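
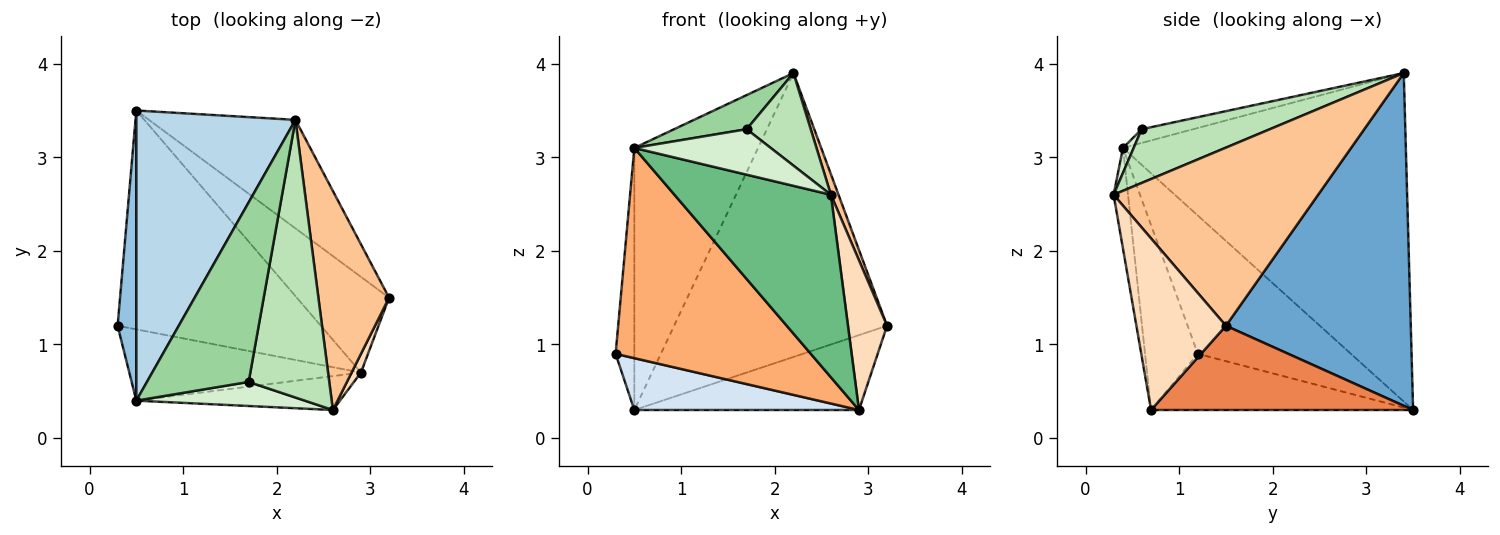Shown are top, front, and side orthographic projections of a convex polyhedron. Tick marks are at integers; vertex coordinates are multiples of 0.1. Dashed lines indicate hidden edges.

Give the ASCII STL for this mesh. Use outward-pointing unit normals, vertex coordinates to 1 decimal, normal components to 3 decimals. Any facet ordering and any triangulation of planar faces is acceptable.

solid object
 facet normal 0.630 0.726 -0.277
  outer loop
   vertex 2.2 3.4 3.9
   vertex 3.2 1.5 1.2
   vertex 0.5 3.5 0.3
  endloop
 endfacet
 facet normal -0.984 0.120 0.133
  outer loop
   vertex 0.5 0.4 3.1
   vertex 0.5 3.5 0.3
   vertex 0.3 1.2 0.9
  endloop
 endfacet
 facet normal -0.837 0.366 0.406
  outer loop
   vertex 0.5 0.4 3.1
   vertex 2.2 3.4 3.9
   vertex 0.5 3.5 0.3
  endloop
 endfacet
 facet normal -0.260 -0.223 -0.940
  outer loop
   vertex 2.9 0.7 0.3
   vertex 0.3 1.2 0.9
   vertex 0.5 3.5 0.3
  endloop
 endfacet
 facet normal 0.584 0.500 -0.639
  outer loop
   vertex 2.9 0.7 0.3
   vertex 0.5 3.5 0.3
   vertex 3.2 1.5 1.2
  endloop
 endfacet
 facet normal -0.248 -0.917 -0.311
  outer loop
   vertex 2.9 0.7 0.3
   vertex 0.5 0.4 3.1
   vertex 0.3 1.2 0.9
  endloop
 endfacet
 facet normal 0.929 -0.035 0.368
  outer loop
   vertex 2.6 0.3 2.6
   vertex 3.2 1.5 1.2
   vertex 2.2 3.4 3.9
  endloop
 endfacet
 facet normal 0.915 -0.399 0.050
  outer loop
   vertex 2.6 0.3 2.6
   vertex 2.9 0.7 0.3
   vertex 3.2 1.5 1.2
  endloop
 endfacet
 facet normal -0.090 -0.979 -0.182
  outer loop
   vertex 2.6 0.3 2.6
   vertex 0.5 0.4 3.1
   vertex 2.9 0.7 0.3
  endloop
 endfacet
 facet normal -0.131 -0.185 0.974
  outer loop
   vertex 1.7 0.6 3.3
   vertex 2.2 3.4 3.9
   vertex 0.5 0.4 3.1
  endloop
 endfacet
 facet normal 0.535 -0.267 0.802
  outer loop
   vertex 1.7 0.6 3.3
   vertex 2.6 0.3 2.6
   vertex 2.2 3.4 3.9
  endloop
 endfacet
 facet normal 0.069 -0.882 0.467
  outer loop
   vertex 1.7 0.6 3.3
   vertex 0.5 0.4 3.1
   vertex 2.6 0.3 2.6
  endloop
 endfacet
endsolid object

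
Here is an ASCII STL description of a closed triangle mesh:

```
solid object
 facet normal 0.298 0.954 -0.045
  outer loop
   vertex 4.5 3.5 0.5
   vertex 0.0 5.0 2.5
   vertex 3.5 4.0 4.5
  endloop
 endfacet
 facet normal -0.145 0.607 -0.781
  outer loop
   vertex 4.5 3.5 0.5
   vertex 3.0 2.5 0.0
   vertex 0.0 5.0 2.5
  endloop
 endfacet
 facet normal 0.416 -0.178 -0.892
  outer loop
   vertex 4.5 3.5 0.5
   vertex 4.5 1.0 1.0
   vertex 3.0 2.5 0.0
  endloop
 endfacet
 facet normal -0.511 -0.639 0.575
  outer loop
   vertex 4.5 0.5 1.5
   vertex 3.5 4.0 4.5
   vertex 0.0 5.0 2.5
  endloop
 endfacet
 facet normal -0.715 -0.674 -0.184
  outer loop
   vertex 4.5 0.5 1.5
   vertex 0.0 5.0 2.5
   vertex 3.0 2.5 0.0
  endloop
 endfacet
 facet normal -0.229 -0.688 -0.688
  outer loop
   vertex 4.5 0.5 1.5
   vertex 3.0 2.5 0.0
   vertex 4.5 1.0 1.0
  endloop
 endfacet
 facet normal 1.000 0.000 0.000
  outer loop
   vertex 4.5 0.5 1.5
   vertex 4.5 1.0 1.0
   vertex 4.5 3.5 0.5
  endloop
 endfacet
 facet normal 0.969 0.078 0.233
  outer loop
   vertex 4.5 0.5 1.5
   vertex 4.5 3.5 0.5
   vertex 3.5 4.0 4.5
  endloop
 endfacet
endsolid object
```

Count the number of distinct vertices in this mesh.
6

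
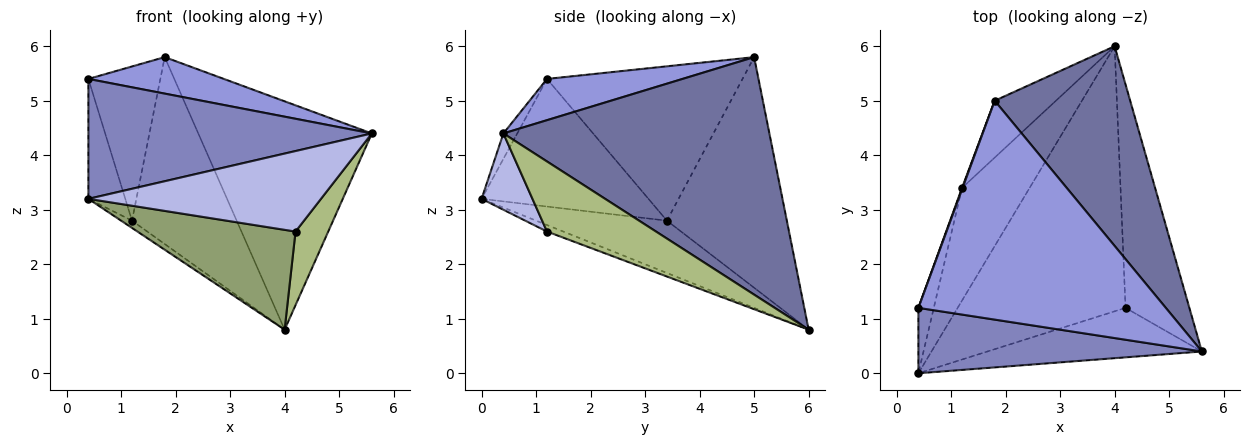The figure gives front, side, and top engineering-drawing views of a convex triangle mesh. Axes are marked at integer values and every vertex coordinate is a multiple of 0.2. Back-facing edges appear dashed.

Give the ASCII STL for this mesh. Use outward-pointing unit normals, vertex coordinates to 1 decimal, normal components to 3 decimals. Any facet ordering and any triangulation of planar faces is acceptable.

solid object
 facet normal 0.756 0.493 0.431
  outer loop
   vertex 1.8 5.0 5.8
   vertex 5.6 0.4 4.4
   vertex 4.0 6.0 0.8
  endloop
 endfacet
 facet normal -0.043 -0.877 0.478
  outer loop
   vertex 0.4 1.2 5.4
   vertex 0.4 0.0 3.2
   vertex 5.6 0.4 4.4
  endloop
 endfacet
 facet normal 0.162 -0.162 0.973
  outer loop
   vertex 0.4 1.2 5.4
   vertex 5.6 0.4 4.4
   vertex 1.8 5.0 5.8
  endloop
 endfacet
 facet normal 0.183 -0.838 -0.515
  outer loop
   vertex 4.2 1.2 2.6
   vertex 5.6 0.4 4.4
   vertex 0.4 0.0 3.2
  endloop
 endfacet
 facet normal -0.036 -0.352 -0.935
  outer loop
   vertex 4.2 1.2 2.6
   vertex 0.4 0.0 3.2
   vertex 4.0 6.0 0.8
  endloop
 endfacet
 facet normal 0.722 -0.216 -0.658
  outer loop
   vertex 4.2 1.2 2.6
   vertex 4.0 6.0 0.8
   vertex 5.6 0.4 4.4
  endloop
 endfacet
 facet normal -0.611 0.051 -0.790
  outer loop
   vertex 1.2 3.4 2.8
   vertex 4.0 6.0 0.8
   vertex 0.4 0.0 3.2
  endloop
 endfacet
 facet normal -0.739 0.645 -0.196
  outer loop
   vertex 1.2 3.4 2.8
   vertex 1.8 5.0 5.8
   vertex 4.0 6.0 0.8
  endloop
 endfacet
 facet normal -0.970 0.214 -0.117
  outer loop
   vertex 1.2 3.4 2.8
   vertex 0.4 0.0 3.2
   vertex 0.4 1.2 5.4
  endloop
 endfacet
 facet normal -0.938 0.345 0.003
  outer loop
   vertex 1.2 3.4 2.8
   vertex 0.4 1.2 5.4
   vertex 1.8 5.0 5.8
  endloop
 endfacet
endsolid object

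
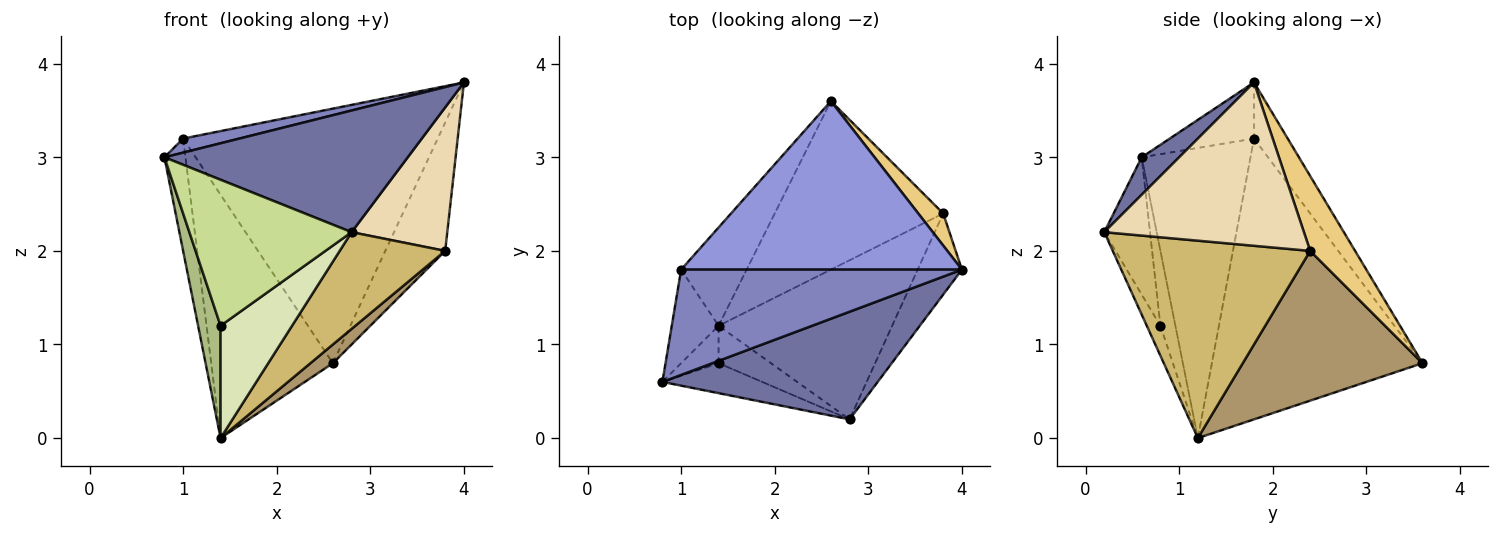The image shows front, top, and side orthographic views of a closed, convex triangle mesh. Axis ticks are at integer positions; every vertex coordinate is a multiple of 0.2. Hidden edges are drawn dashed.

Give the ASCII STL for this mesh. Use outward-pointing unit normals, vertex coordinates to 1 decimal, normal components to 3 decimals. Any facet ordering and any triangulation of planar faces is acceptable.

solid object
 facet normal 0.114 -0.744 0.658
  outer loop
   vertex 2.8 0.2 2.2
   vertex 4.0 1.8 3.8
   vertex 0.8 0.6 3.0
  endloop
 endfacet
 facet normal -0.194 -0.130 0.972
  outer loop
   vertex 1.0 1.8 3.2
   vertex 0.8 0.6 3.0
   vertex 4.0 1.8 3.8
  endloop
 endfacet
 facet normal -0.110 0.829 0.549
  outer loop
   vertex 1.0 1.8 3.2
   vertex 4.0 1.8 3.8
   vertex 2.6 3.6 0.8
  endloop
 endfacet
 facet normal -0.970 0.188 -0.156
  outer loop
   vertex 1.0 1.8 3.2
   vertex 1.4 1.2 0.0
   vertex 0.8 0.6 3.0
  endloop
 endfacet
 facet normal -0.849 0.490 -0.198
  outer loop
   vertex 1.0 1.8 3.2
   vertex 2.6 3.6 0.8
   vertex 1.4 1.2 0.0
  endloop
 endfacet
 facet normal -0.535 -0.802 -0.267
  outer loop
   vertex 1.4 0.8 1.2
   vertex 0.8 0.6 3.0
   vertex 1.4 1.2 0.0
  endloop
 endfacet
 facet normal -0.266 -0.944 -0.194
  outer loop
   vertex 1.4 0.8 1.2
   vertex 2.8 0.2 2.2
   vertex 0.8 0.6 3.0
  endloop
 endfacet
 facet normal -0.178 -0.934 -0.311
  outer loop
   vertex 1.4 0.8 1.2
   vertex 1.4 1.2 0.0
   vertex 2.8 0.2 2.2
  endloop
 endfacet
 facet normal 0.662 -0.083 -0.745
  outer loop
   vertex 3.8 2.4 2.0
   vertex 1.4 1.2 0.0
   vertex 2.6 3.6 0.8
  endloop
 endfacet
 facet normal 0.697 -0.372 -0.613
  outer loop
   vertex 3.8 2.4 2.0
   vertex 2.8 0.2 2.2
   vertex 1.4 1.2 0.0
  endloop
 endfacet
 facet normal 0.588 0.784 0.196
  outer loop
   vertex 3.8 2.4 2.0
   vertex 2.6 3.6 0.8
   vertex 4.0 1.8 3.8
  endloop
 endfacet
 facet normal 0.876 -0.420 -0.237
  outer loop
   vertex 3.8 2.4 2.0
   vertex 4.0 1.8 3.8
   vertex 2.8 0.2 2.2
  endloop
 endfacet
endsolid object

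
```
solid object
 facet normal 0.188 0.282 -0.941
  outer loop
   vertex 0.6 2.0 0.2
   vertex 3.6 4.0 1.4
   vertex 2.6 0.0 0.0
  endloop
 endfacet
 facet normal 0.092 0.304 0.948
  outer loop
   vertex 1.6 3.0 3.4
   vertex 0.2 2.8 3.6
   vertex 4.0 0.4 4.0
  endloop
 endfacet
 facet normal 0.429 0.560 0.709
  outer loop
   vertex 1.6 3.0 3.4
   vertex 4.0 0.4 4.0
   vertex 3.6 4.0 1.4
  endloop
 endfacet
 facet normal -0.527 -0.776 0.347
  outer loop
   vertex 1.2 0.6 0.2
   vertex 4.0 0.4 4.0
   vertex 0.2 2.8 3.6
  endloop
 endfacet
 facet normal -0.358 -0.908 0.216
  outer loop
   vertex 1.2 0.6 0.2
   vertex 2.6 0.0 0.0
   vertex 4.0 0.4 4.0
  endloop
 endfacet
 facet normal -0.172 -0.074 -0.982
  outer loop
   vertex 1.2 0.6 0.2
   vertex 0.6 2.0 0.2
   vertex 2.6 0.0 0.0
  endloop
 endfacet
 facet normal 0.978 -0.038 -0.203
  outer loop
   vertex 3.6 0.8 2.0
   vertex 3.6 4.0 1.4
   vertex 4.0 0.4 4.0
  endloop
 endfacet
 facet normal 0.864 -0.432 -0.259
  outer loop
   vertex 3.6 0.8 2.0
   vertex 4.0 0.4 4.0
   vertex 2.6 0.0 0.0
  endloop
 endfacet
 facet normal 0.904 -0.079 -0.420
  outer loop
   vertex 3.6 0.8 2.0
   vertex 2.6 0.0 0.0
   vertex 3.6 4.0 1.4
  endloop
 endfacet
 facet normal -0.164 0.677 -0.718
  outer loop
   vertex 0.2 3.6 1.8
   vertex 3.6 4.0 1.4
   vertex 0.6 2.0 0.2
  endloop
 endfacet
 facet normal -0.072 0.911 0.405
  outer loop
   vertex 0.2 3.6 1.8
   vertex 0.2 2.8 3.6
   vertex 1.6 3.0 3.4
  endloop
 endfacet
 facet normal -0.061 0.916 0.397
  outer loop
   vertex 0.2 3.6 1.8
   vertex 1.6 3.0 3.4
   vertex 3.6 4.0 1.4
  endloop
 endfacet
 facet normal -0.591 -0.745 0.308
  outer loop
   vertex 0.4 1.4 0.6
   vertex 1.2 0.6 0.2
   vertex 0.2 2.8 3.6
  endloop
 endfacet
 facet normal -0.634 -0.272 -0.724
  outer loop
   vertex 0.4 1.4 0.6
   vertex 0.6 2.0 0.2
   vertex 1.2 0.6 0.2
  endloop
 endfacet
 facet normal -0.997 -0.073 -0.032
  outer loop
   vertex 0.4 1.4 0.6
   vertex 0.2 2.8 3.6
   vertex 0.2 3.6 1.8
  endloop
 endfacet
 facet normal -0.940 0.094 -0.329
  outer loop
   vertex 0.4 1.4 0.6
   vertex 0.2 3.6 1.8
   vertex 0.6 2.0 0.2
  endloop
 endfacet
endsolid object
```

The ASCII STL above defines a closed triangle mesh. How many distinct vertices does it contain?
10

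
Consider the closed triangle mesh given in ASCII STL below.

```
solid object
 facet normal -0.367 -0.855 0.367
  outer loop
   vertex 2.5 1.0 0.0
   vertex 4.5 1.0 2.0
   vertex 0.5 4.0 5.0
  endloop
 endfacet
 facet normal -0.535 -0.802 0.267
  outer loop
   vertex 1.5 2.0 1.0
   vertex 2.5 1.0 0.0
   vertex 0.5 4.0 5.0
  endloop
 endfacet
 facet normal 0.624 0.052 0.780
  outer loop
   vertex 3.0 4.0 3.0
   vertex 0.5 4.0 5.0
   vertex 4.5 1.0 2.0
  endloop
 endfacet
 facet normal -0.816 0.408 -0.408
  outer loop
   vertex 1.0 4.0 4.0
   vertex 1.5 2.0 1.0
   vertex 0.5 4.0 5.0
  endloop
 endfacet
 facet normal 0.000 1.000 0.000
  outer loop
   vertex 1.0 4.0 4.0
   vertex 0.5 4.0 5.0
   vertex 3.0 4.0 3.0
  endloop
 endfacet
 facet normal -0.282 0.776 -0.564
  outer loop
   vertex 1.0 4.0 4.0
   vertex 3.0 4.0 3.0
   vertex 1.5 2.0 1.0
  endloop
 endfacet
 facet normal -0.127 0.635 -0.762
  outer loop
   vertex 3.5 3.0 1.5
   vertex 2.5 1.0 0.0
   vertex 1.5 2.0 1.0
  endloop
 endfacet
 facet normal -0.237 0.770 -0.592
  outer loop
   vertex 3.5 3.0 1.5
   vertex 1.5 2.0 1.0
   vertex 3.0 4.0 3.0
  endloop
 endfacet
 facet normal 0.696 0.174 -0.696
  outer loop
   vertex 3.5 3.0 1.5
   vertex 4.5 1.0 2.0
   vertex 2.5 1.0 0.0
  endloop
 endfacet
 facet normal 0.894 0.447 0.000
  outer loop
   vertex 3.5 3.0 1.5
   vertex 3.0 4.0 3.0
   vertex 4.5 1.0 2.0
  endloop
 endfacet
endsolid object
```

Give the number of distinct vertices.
7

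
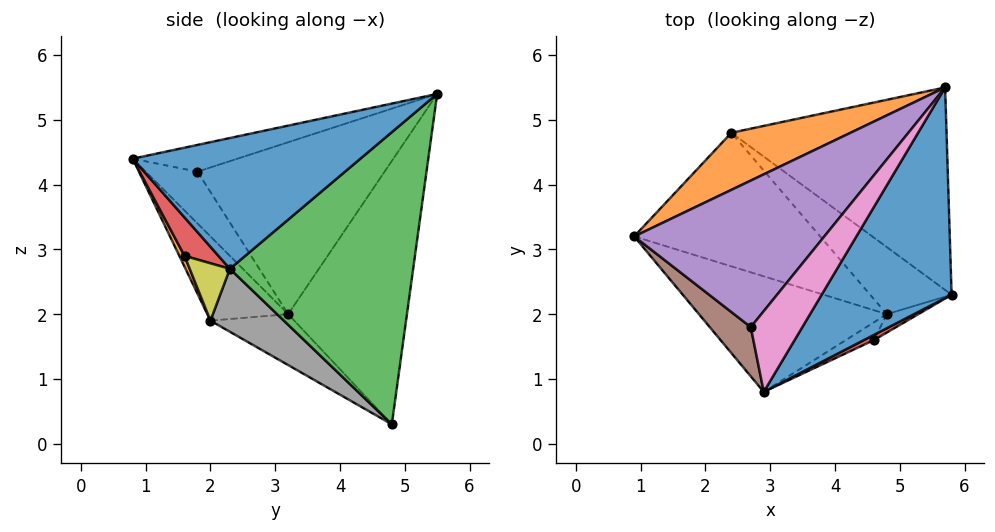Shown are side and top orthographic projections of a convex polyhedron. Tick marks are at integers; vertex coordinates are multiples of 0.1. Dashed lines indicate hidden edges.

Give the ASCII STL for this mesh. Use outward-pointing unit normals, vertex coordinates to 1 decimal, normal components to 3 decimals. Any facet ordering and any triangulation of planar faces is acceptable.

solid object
 facet normal 0.616 -0.497 0.612
  outer loop
   vertex 2.9 0.8 4.4
   vertex 5.8 2.3 2.7
   vertex 5.7 5.5 5.4
  endloop
 endfacet
 facet normal -0.558 0.791 0.252
  outer loop
   vertex 2.4 4.8 0.3
   vertex 0.9 3.2 2.0
   vertex 5.7 5.5 5.4
  endloop
 endfacet
 facet normal 0.713 0.465 -0.525
  outer loop
   vertex 2.4 4.8 0.3
   vertex 5.7 5.5 5.4
   vertex 5.8 2.3 2.7
  endloop
 endfacet
 facet normal 0.516 -0.846 0.133
  outer loop
   vertex 4.6 1.6 2.9
   vertex 5.8 2.3 2.7
   vertex 2.9 0.8 4.4
  endloop
 endfacet
 facet normal -0.642 0.290 0.710
  outer loop
   vertex 2.7 1.8 4.2
   vertex 5.7 5.5 5.4
   vertex 0.9 3.2 2.0
  endloop
 endfacet
 facet normal -0.784 -0.033 0.620
  outer loop
   vertex 2.7 1.8 4.2
   vertex 0.9 3.2 2.0
   vertex 2.9 0.8 4.4
  endloop
 endfacet
 facet normal -0.459 0.085 0.884
  outer loop
   vertex 2.7 1.8 4.2
   vertex 2.9 0.8 4.4
   vertex 5.7 5.5 5.4
  endloop
 endfacet
 facet normal 0.610 0.072 -0.789
  outer loop
   vertex 4.8 2.0 1.9
   vertex 2.4 4.8 0.3
   vertex 5.8 2.3 2.7
  endloop
 endfacet
 facet normal 0.456 -0.854 -0.250
  outer loop
   vertex 4.8 2.0 1.9
   vertex 5.8 2.3 2.7
   vertex 4.6 1.6 2.9
  endloop
 endfacet
 facet normal -0.208 -0.614 -0.762
  outer loop
   vertex 4.8 2.0 1.9
   vertex 0.9 3.2 2.0
   vertex 2.4 4.8 0.3
  endloop
 endfacet
 facet normal -0.255 -0.782 -0.569
  outer loop
   vertex 4.8 2.0 1.9
   vertex 2.9 0.8 4.4
   vertex 0.9 3.2 2.0
  endloop
 endfacet
 facet normal 0.133 -0.929 -0.345
  outer loop
   vertex 4.8 2.0 1.9
   vertex 4.6 1.6 2.9
   vertex 2.9 0.8 4.4
  endloop
 endfacet
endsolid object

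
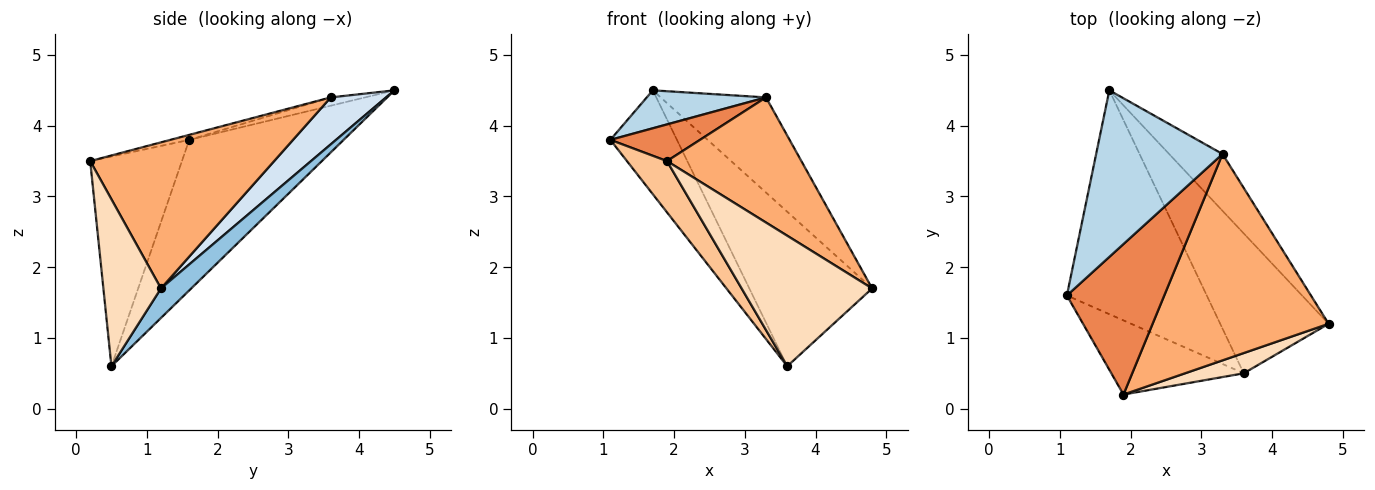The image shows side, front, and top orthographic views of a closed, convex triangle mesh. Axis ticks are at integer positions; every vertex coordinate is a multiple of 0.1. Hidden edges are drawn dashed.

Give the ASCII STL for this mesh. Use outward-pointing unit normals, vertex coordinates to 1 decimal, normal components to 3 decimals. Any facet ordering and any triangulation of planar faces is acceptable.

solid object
 facet normal -0.698 0.301 -0.649
  outer loop
   vertex 3.6 0.5 0.6
   vertex 1.1 1.6 3.8
   vertex 1.7 4.5 4.5
  endloop
 endfacet
 facet normal 0.180 0.729 -0.660
  outer loop
   vertex 3.6 0.5 0.6
   vertex 1.7 4.5 4.5
   vertex 4.8 1.2 1.7
  endloop
 endfacet
 facet normal -0.064 -0.222 0.973
  outer loop
   vertex 3.3 3.6 4.4
   vertex 1.7 4.5 4.5
   vertex 1.1 1.6 3.8
  endloop
 endfacet
 facet normal 0.411 0.783 -0.467
  outer loop
   vertex 3.3 3.6 4.4
   vertex 4.8 1.2 1.7
   vertex 1.7 4.5 4.5
  endloop
 endfacet
 facet normal -0.050 -0.236 0.970
  outer loop
   vertex 1.9 0.2 3.5
   vertex 3.3 3.6 4.4
   vertex 1.1 1.6 3.8
  endloop
 endfacet
 facet normal 0.579 -0.423 0.697
  outer loop
   vertex 1.9 0.2 3.5
   vertex 4.8 1.2 1.7
   vertex 3.3 3.6 4.4
  endloop
 endfacet
 facet normal -0.793 -0.346 -0.501
  outer loop
   vertex 1.9 0.2 3.5
   vertex 1.1 1.6 3.8
   vertex 3.6 0.5 0.6
  endloop
 endfacet
 facet normal 0.400 -0.906 0.141
  outer loop
   vertex 1.9 0.2 3.5
   vertex 3.6 0.5 0.6
   vertex 4.8 1.2 1.7
  endloop
 endfacet
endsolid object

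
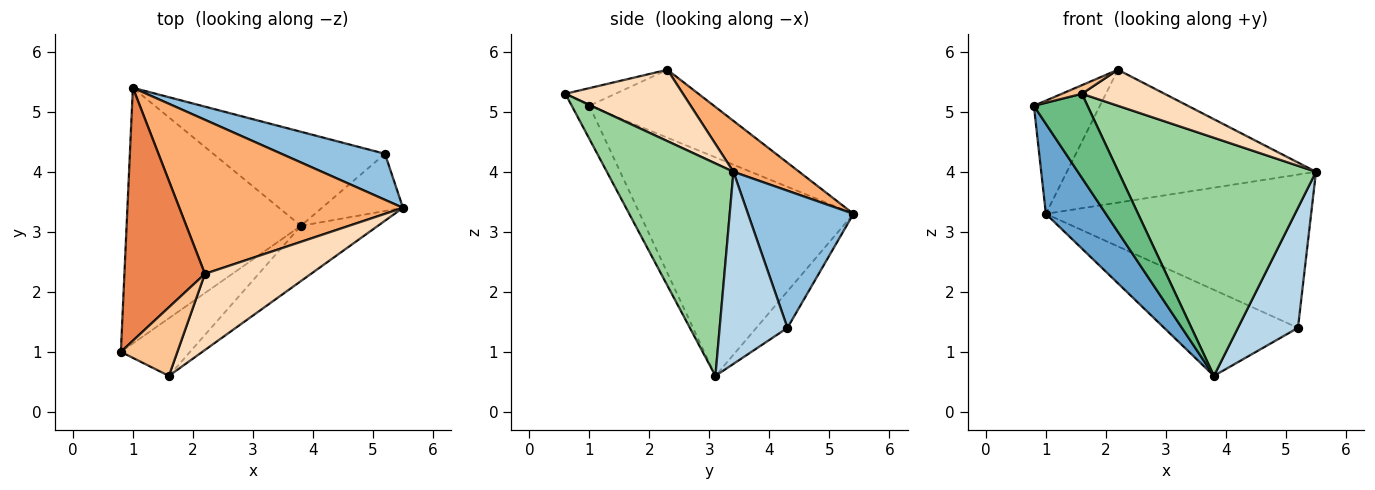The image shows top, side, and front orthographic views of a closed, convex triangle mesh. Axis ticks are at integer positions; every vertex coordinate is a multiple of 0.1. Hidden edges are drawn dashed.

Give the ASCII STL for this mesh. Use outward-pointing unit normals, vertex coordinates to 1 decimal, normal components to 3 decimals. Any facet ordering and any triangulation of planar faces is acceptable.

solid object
 facet normal -0.764 -0.214 -0.609
  outer loop
   vertex 3.8 3.1 0.6
   vertex 0.8 1.0 5.1
   vertex 1.0 5.4 3.3
  endloop
 endfacet
 facet normal 0.356 0.895 0.269
  outer loop
   vertex 5.2 4.3 1.4
   vertex 1.0 5.4 3.3
   vertex 5.5 3.4 4.0
  endloop
 endfacet
 facet normal 0.714 -0.632 -0.301
  outer loop
   vertex 5.2 4.3 1.4
   vertex 5.5 3.4 4.0
   vertex 3.8 3.1 0.6
  endloop
 endfacet
 facet normal -0.155 0.667 -0.729
  outer loop
   vertex 5.2 4.3 1.4
   vertex 3.8 3.1 0.6
   vertex 1.0 5.4 3.3
  endloop
 endfacet
 facet normal -0.610 0.324 0.723
  outer loop
   vertex 2.2 2.3 5.7
   vertex 1.0 5.4 3.3
   vertex 0.8 1.0 5.1
  endloop
 endfacet
 facet normal 0.170 0.644 0.746
  outer loop
   vertex 2.2 2.3 5.7
   vertex 5.5 3.4 4.0
   vertex 1.0 5.4 3.3
  endloop
 endfacet
 facet normal -0.296 -0.118 0.948
  outer loop
   vertex 1.6 0.6 5.3
   vertex 2.2 2.3 5.7
   vertex 0.8 1.0 5.1
  endloop
 endfacet
 facet normal 0.520 -0.365 0.772
  outer loop
   vertex 1.6 0.6 5.3
   vertex 5.5 3.4 4.0
   vertex 2.2 2.3 5.7
  endloop
 endfacet
 facet normal -0.262 -0.796 -0.546
  outer loop
   vertex 1.6 0.6 5.3
   vertex 0.8 1.0 5.1
   vertex 3.8 3.1 0.6
  endloop
 endfacet
 facet normal 0.529 -0.826 -0.192
  outer loop
   vertex 1.6 0.6 5.3
   vertex 3.8 3.1 0.6
   vertex 5.5 3.4 4.0
  endloop
 endfacet
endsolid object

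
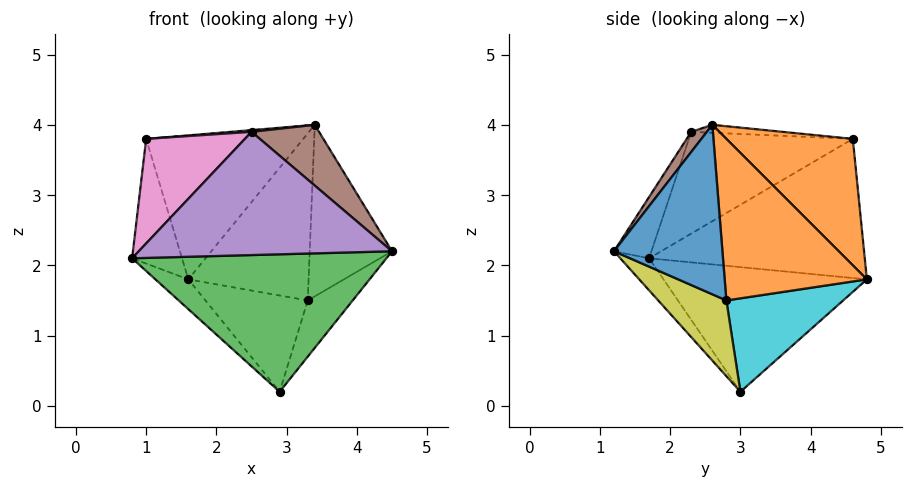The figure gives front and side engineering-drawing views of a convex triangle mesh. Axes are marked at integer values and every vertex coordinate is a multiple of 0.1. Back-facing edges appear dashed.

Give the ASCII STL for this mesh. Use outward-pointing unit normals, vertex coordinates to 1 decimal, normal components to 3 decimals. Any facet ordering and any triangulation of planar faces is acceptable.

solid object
 facet normal -0.941 0.218 -0.260
  outer loop
   vertex 1.0 4.6 3.8
   vertex 1.6 4.8 1.8
   vertex 0.8 1.7 2.1
  endloop
 endfacet
 facet normal 0.606 0.753 0.257
  outer loop
   vertex 1.0 4.6 3.8
   vertex 3.4 2.6 4.0
   vertex 1.6 4.8 1.8
  endloop
 endfacet
 facet normal -0.088 -0.774 -0.627
  outer loop
   vertex 2.9 3.0 0.2
   vertex 4.5 1.2 2.2
   vertex 0.8 1.7 2.1
  endloop
 endfacet
 facet normal -0.704 0.114 -0.701
  outer loop
   vertex 2.9 3.0 0.2
   vertex 0.8 1.7 2.1
   vertex 1.6 4.8 1.8
  endloop
 endfacet
 facet normal -0.133 -0.896 0.424
  outer loop
   vertex 2.5 2.3 3.9
   vertex 0.8 1.7 2.1
   vertex 4.5 1.2 2.2
  endloop
 endfacet
 facet normal 0.168 -0.726 0.667
  outer loop
   vertex 2.5 2.3 3.9
   vertex 4.5 1.2 2.2
   vertex 3.4 2.6 4.0
  endloop
 endfacet
 facet normal -0.611 -0.368 0.700
  outer loop
   vertex 2.5 2.3 3.9
   vertex 1.0 4.6 3.8
   vertex 0.8 1.7 2.1
  endloop
 endfacet
 facet normal -0.103 -0.024 0.994
  outer loop
   vertex 2.5 2.3 3.9
   vertex 3.4 2.6 4.0
   vertex 1.0 4.6 3.8
  endloop
 endfacet
 facet normal 0.823 0.543 -0.170
  outer loop
   vertex 3.3 2.8 1.5
   vertex 4.5 1.2 2.2
   vertex 2.9 3.0 0.2
  endloop
 endfacet
 facet normal 0.746 0.653 -0.129
  outer loop
   vertex 3.3 2.8 1.5
   vertex 2.9 3.0 0.2
   vertex 1.6 4.8 1.8
  endloop
 endfacet
 facet normal 0.796 0.605 0.017
  outer loop
   vertex 3.3 2.8 1.5
   vertex 3.4 2.6 4.0
   vertex 4.5 1.2 2.2
  endloop
 endfacet
 facet normal 0.763 0.646 0.021
  outer loop
   vertex 3.3 2.8 1.5
   vertex 1.6 4.8 1.8
   vertex 3.4 2.6 4.0
  endloop
 endfacet
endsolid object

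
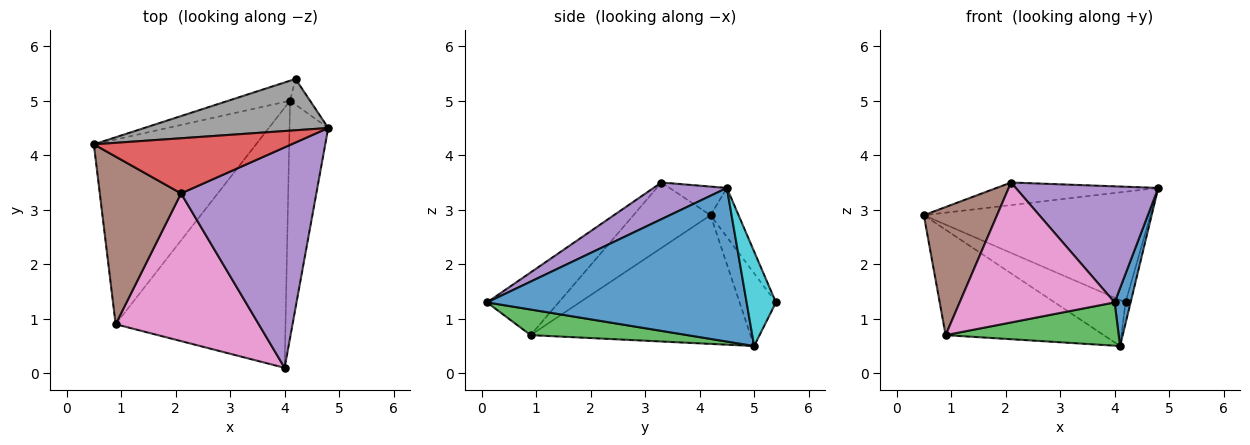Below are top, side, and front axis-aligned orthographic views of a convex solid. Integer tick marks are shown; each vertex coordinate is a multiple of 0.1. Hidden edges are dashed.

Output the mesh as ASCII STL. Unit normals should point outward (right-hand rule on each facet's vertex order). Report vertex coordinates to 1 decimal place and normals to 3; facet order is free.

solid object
 facet normal 0.968 -0.060 -0.244
  outer loop
   vertex 4.1 5.0 0.5
   vertex 4.8 4.5 3.4
   vertex 4.0 0.1 1.3
  endloop
 endfacet
 facet normal -0.567 0.408 -0.715
  outer loop
   vertex 0.9 0.9 0.7
   vertex 0.5 4.2 2.9
   vertex 4.1 5.0 0.5
  endloop
 endfacet
 facet normal 0.147 -0.162 -0.976
  outer loop
   vertex 0.9 0.9 0.7
   vertex 4.1 5.0 0.5
   vertex 4.0 0.1 1.3
  endloop
 endfacet
 facet normal -0.133 0.375 0.917
  outer loop
   vertex 2.1 3.3 3.5
   vertex 4.8 4.5 3.4
   vertex 0.5 4.2 2.9
  endloop
 endfacet
 facet normal 0.233 -0.453 0.860
  outer loop
   vertex 2.1 3.3 3.5
   vertex 4.0 0.1 1.3
   vertex 4.8 4.5 3.4
  endloop
 endfacet
 facet normal -0.539 -0.512 0.669
  outer loop
   vertex 2.1 3.3 3.5
   vertex 0.5 4.2 2.9
   vertex 0.9 0.9 0.7
  endloop
 endfacet
 facet normal -0.303 -0.655 0.692
  outer loop
   vertex 2.1 3.3 3.5
   vertex 0.9 0.9 0.7
   vertex 4.0 0.1 1.3
  endloop
 endfacet
 facet normal -0.112 0.901 0.418
  outer loop
   vertex 4.2 5.4 1.3
   vertex 0.5 4.2 2.9
   vertex 4.8 4.5 3.4
  endloop
 endfacet
 facet normal -0.425 0.830 -0.362
  outer loop
   vertex 4.2 5.4 1.3
   vertex 4.1 5.0 0.5
   vertex 0.5 4.2 2.9
  endloop
 endfacet
 facet normal 0.965 0.167 -0.204
  outer loop
   vertex 4.2 5.4 1.3
   vertex 4.8 4.5 3.4
   vertex 4.1 5.0 0.5
  endloop
 endfacet
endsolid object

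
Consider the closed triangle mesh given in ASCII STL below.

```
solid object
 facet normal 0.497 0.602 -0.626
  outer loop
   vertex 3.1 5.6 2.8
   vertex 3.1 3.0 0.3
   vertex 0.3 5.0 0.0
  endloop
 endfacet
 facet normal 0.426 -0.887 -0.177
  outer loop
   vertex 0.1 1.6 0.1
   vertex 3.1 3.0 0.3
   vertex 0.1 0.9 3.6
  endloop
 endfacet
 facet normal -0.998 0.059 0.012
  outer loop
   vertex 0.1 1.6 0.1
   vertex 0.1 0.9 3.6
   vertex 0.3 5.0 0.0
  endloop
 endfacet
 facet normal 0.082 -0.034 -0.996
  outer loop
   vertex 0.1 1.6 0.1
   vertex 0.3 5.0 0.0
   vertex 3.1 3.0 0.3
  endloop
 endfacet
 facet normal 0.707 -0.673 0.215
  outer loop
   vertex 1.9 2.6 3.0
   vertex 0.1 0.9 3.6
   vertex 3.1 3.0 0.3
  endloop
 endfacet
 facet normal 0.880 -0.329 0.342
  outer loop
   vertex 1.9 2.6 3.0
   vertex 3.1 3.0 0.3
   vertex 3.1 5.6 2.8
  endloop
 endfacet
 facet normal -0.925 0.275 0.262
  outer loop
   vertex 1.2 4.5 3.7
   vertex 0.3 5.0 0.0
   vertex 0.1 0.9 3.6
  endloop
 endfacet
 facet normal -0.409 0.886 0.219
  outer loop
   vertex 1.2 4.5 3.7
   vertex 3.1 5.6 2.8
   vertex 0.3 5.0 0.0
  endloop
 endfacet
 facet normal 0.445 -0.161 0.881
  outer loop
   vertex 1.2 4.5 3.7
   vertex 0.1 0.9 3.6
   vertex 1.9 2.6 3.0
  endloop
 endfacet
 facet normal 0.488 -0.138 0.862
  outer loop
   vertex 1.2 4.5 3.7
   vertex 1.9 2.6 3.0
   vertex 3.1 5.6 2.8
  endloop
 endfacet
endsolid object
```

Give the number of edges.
15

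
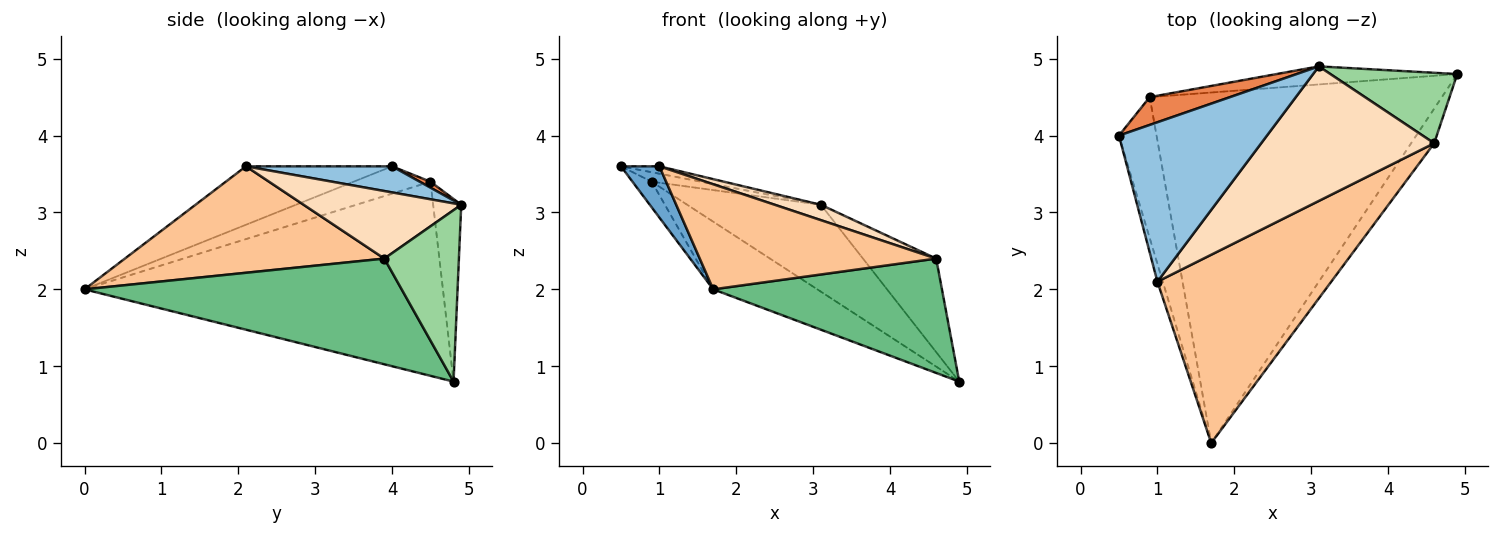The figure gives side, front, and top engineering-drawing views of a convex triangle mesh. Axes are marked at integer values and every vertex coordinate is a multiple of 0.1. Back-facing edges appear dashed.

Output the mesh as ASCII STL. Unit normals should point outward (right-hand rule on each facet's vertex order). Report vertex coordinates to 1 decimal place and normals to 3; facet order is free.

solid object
 facet normal -0.963 -0.253 -0.089
  outer loop
   vertex 1.0 2.1 3.6
   vertex 0.5 4.0 3.6
   vertex 1.7 0.0 2.0
  endloop
 endfacet
 facet normal 0.173 0.046 0.984
  outer loop
   vertex 1.0 2.1 3.6
   vertex 3.1 4.9 3.1
   vertex 0.5 4.0 3.6
  endloop
 endfacet
 facet normal -0.582 0.145 -0.800
  outer loop
   vertex 0.9 4.5 3.4
   vertex 1.7 0.0 2.0
   vertex 0.5 4.0 3.6
  endloop
 endfacet
 facet normal -0.546 0.159 -0.822
  outer loop
   vertex 0.9 4.5 3.4
   vertex 4.9 4.8 0.8
   vertex 1.7 0.0 2.0
  endloop
 endfacet
 facet normal 0.070 0.321 0.944
  outer loop
   vertex 0.9 4.5 3.4
   vertex 0.5 4.0 3.6
   vertex 3.1 4.9 3.1
  endloop
 endfacet
 facet normal -0.202 0.959 -0.199
  outer loop
   vertex 0.9 4.5 3.4
   vertex 3.1 4.9 3.1
   vertex 4.9 4.8 0.8
  endloop
 endfacet
 facet normal 0.472 -0.430 0.770
  outer loop
   vertex 4.6 3.9 2.4
   vertex 1.0 2.1 3.6
   vertex 1.7 0.0 2.0
  endloop
 endfacet
 facet normal 0.362 -0.106 0.926
  outer loop
   vertex 4.6 3.9 2.4
   vertex 3.1 4.9 3.1
   vertex 1.0 2.1 3.6
  endloop
 endfacet
 facet normal 0.799 -0.576 -0.174
  outer loop
   vertex 4.6 3.9 2.4
   vertex 1.7 0.0 2.0
   vertex 4.9 4.8 0.8
  endloop
 endfacet
 facet normal 0.631 0.620 0.467
  outer loop
   vertex 4.6 3.9 2.4
   vertex 4.9 4.8 0.8
   vertex 3.1 4.9 3.1
  endloop
 endfacet
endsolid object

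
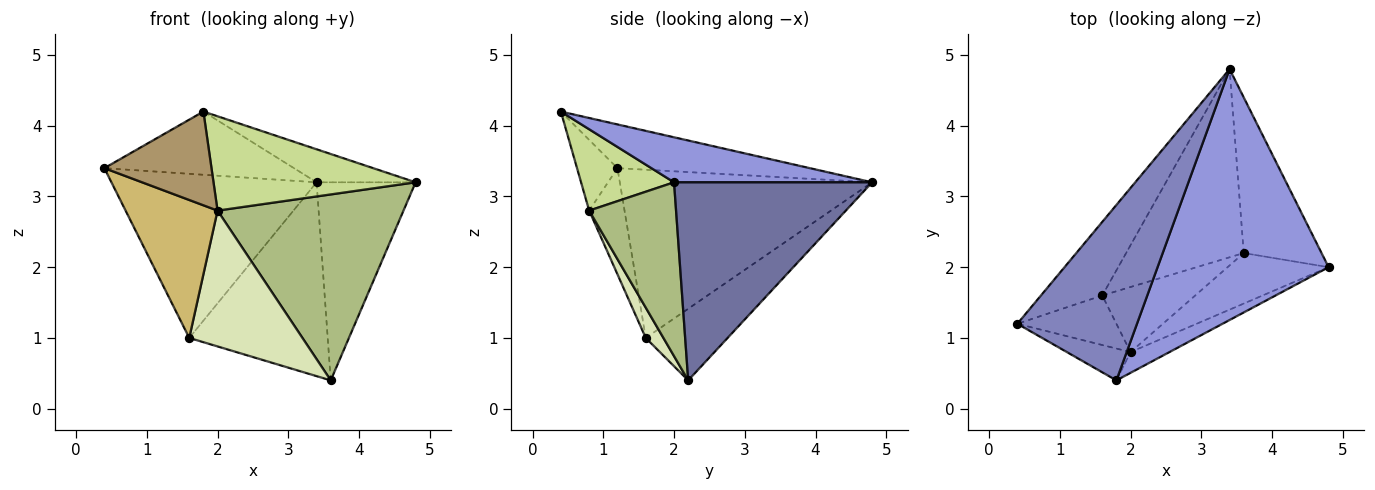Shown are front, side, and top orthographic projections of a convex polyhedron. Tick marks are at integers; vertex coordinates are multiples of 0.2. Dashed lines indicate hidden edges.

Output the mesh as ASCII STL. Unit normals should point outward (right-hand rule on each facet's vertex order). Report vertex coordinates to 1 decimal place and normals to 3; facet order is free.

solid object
 facet normal 0.844 0.422 -0.332
  outer loop
   vertex 3.6 2.2 0.4
   vertex 3.4 4.8 3.2
   vertex 4.8 2.0 3.2
  endloop
 endfacet
 facet normal -0.325 0.320 0.890
  outer loop
   vertex 1.8 0.4 4.2
   vertex 3.4 4.8 3.2
   vertex 0.4 1.2 3.4
  endloop
 endfacet
 facet normal 0.252 0.126 0.959
  outer loop
   vertex 1.8 0.4 4.2
   vertex 4.8 2.0 3.2
   vertex 3.4 4.8 3.2
  endloop
 endfacet
 facet normal -0.747 0.607 -0.272
  outer loop
   vertex 1.6 1.6 1.0
   vertex 0.4 1.2 3.4
   vertex 3.4 4.8 3.2
  endloop
 endfacet
 facet normal -0.391 0.661 -0.641
  outer loop
   vertex 1.6 1.6 1.0
   vertex 3.4 4.8 3.2
   vertex 3.6 2.2 0.4
  endloop
 endfacet
 facet normal 0.411 -0.880 -0.239
  outer loop
   vertex 2.0 0.8 2.8
   vertex 3.6 2.2 0.4
   vertex 4.8 2.0 3.2
  endloop
 endfacet
 facet normal 0.410 -0.891 -0.196
  outer loop
   vertex 2.0 0.8 2.8
   vertex 4.8 2.0 3.2
   vertex 1.8 0.4 4.2
  endloop
 endfacet
 facet normal 0.140 -0.893 -0.428
  outer loop
   vertex 2.0 0.8 2.8
   vertex 1.6 1.6 1.0
   vertex 3.6 2.2 0.4
  endloop
 endfacet
 facet normal -0.336 -0.892 -0.303
  outer loop
   vertex 2.0 0.8 2.8
   vertex 1.8 0.4 4.2
   vertex 0.4 1.2 3.4
  endloop
 endfacet
 facet normal -0.340 -0.885 -0.318
  outer loop
   vertex 2.0 0.8 2.8
   vertex 0.4 1.2 3.4
   vertex 1.6 1.6 1.0
  endloop
 endfacet
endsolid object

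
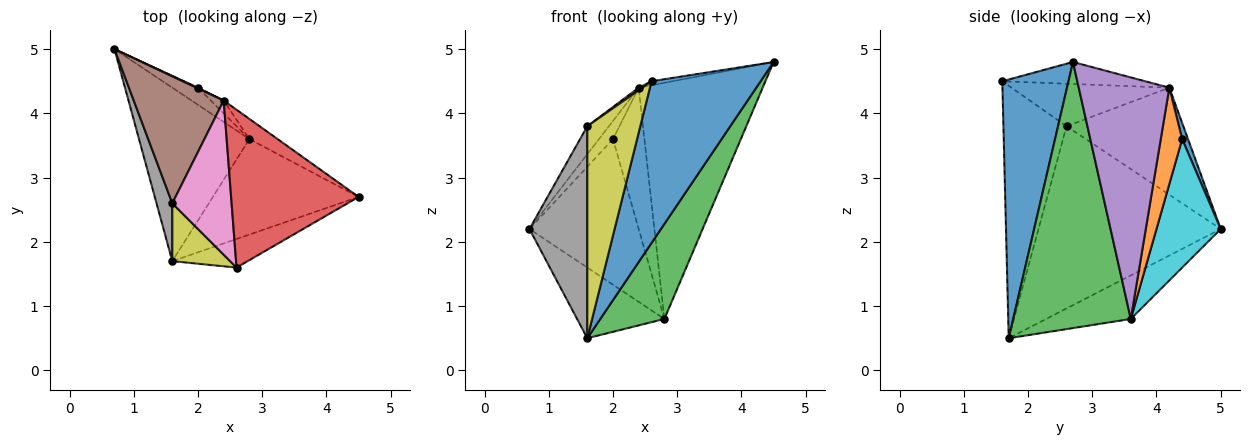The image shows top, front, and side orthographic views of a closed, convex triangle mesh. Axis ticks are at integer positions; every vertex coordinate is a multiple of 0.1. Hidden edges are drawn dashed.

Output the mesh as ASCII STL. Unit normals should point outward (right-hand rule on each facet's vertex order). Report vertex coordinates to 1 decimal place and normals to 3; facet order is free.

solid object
 facet normal 0.513 -0.845 -0.149
  outer loop
   vertex 2.6 1.6 4.5
   vertex 1.6 1.7 0.5
   vertex 4.5 2.7 4.8
  endloop
 endfacet
 facet normal -0.344 0.354 -0.870
  outer loop
   vertex 2.8 3.6 0.8
   vertex 1.6 1.7 0.5
   vertex 0.7 5.0 2.2
  endloop
 endfacet
 facet normal 0.791 -0.431 -0.433
  outer loop
   vertex 2.8 3.6 0.8
   vertex 4.5 2.7 4.8
   vertex 1.6 1.7 0.5
  endloop
 endfacet
 facet normal -0.170 0.025 0.985
  outer loop
   vertex 2.4 4.2 4.4
   vertex 2.6 1.6 4.5
   vertex 4.5 2.7 4.8
  endloop
 endfacet
 facet normal 0.589 0.806 -0.069
  outer loop
   vertex 2.4 4.2 4.4
   vertex 4.5 2.7 4.8
   vertex 2.8 3.6 0.8
  endloop
 endfacet
 facet normal -0.758 0.140 0.637
  outer loop
   vertex 1.6 2.6 3.8
   vertex 2.4 4.2 4.4
   vertex 0.7 5.0 2.2
  endloop
 endfacet
 facet normal -0.582 -0.014 0.813
  outer loop
   vertex 1.6 2.6 3.8
   vertex 2.6 1.6 4.5
   vertex 2.4 4.2 4.4
  endloop
 endfacet
 facet normal -0.950 -0.301 0.082
  outer loop
   vertex 1.6 2.6 3.8
   vertex 0.7 5.0 2.2
   vertex 1.6 1.7 0.5
  endloop
 endfacet
 facet normal -0.754 -0.633 0.173
  outer loop
   vertex 1.6 2.6 3.8
   vertex 1.6 1.7 0.5
   vertex 2.6 1.6 4.5
  endloop
 endfacet
 facet normal 0.504 0.858 -0.101
  outer loop
   vertex 2.0 4.4 3.6
   vertex 2.8 3.6 0.8
   vertex 0.7 5.0 2.2
  endloop
 endfacet
 facet normal 0.384 0.922 0.038
  outer loop
   vertex 2.0 4.4 3.6
   vertex 0.7 5.0 2.2
   vertex 2.4 4.2 4.4
  endloop
 endfacet
 facet normal 0.562 0.824 -0.075
  outer loop
   vertex 2.0 4.4 3.6
   vertex 2.4 4.2 4.4
   vertex 2.8 3.6 0.8
  endloop
 endfacet
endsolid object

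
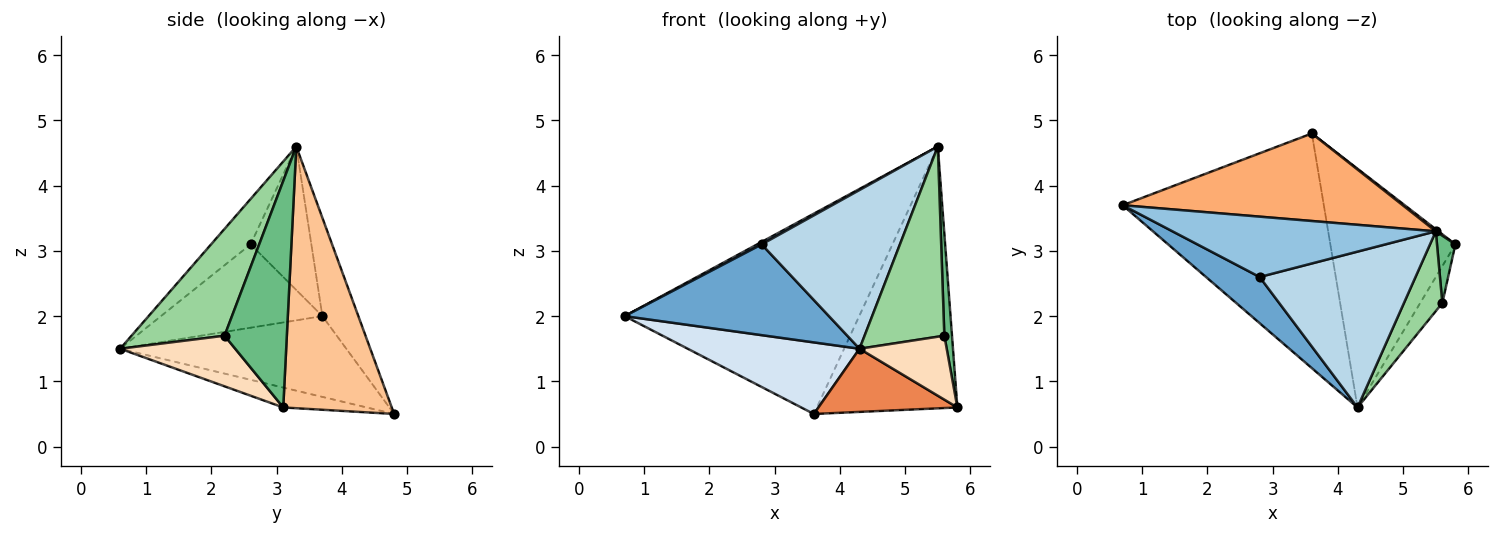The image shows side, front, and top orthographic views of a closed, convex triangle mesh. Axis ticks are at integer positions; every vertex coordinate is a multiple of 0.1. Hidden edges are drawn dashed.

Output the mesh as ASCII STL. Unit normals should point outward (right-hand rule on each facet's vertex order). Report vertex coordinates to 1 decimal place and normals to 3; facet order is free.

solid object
 facet normal -0.576 -0.729 0.371
  outer loop
   vertex 2.8 2.6 3.1
   vertex 0.7 3.7 2.0
   vertex 4.3 0.6 1.5
  endloop
 endfacet
 facet normal -0.478 -0.036 0.877
  outer loop
   vertex 2.8 2.6 3.1
   vertex 5.5 3.3 4.6
   vertex 0.7 3.7 2.0
  endloop
 endfacet
 facet normal -0.200 -0.699 0.686
  outer loop
   vertex 2.8 2.6 3.1
   vertex 4.3 0.6 1.5
   vertex 5.5 3.3 4.6
  endloop
 endfacet
 facet normal -0.359 -0.272 -0.893
  outer loop
   vertex 3.6 4.8 0.5
   vertex 4.3 0.6 1.5
   vertex 0.7 3.7 2.0
  endloop
 endfacet
 facet normal -0.152 -0.253 -0.956
  outer loop
   vertex 3.6 4.8 0.5
   vertex 5.8 3.1 0.6
   vertex 4.3 0.6 1.5
  endloop
 endfacet
 facet normal -0.139 0.907 0.396
  outer loop
   vertex 3.6 4.8 0.5
   vertex 0.7 3.7 2.0
   vertex 5.5 3.3 4.6
  endloop
 endfacet
 facet normal 0.611 0.791 0.006
  outer loop
   vertex 3.6 4.8 0.5
   vertex 5.5 3.3 4.6
   vertex 5.8 3.1 0.6
  endloop
 endfacet
 facet normal 0.752 -0.570 -0.330
  outer loop
   vertex 5.6 2.2 1.7
   vertex 4.3 0.6 1.5
   vertex 5.8 3.1 0.6
  endloop
 endfacet
 facet normal 0.989 -0.122 0.080
  outer loop
   vertex 5.6 2.2 1.7
   vertex 5.8 3.1 0.6
   vertex 5.5 3.3 4.6
  endloop
 endfacet
 facet normal 0.732 -0.628 0.263
  outer loop
   vertex 5.6 2.2 1.7
   vertex 5.5 3.3 4.6
   vertex 4.3 0.6 1.5
  endloop
 endfacet
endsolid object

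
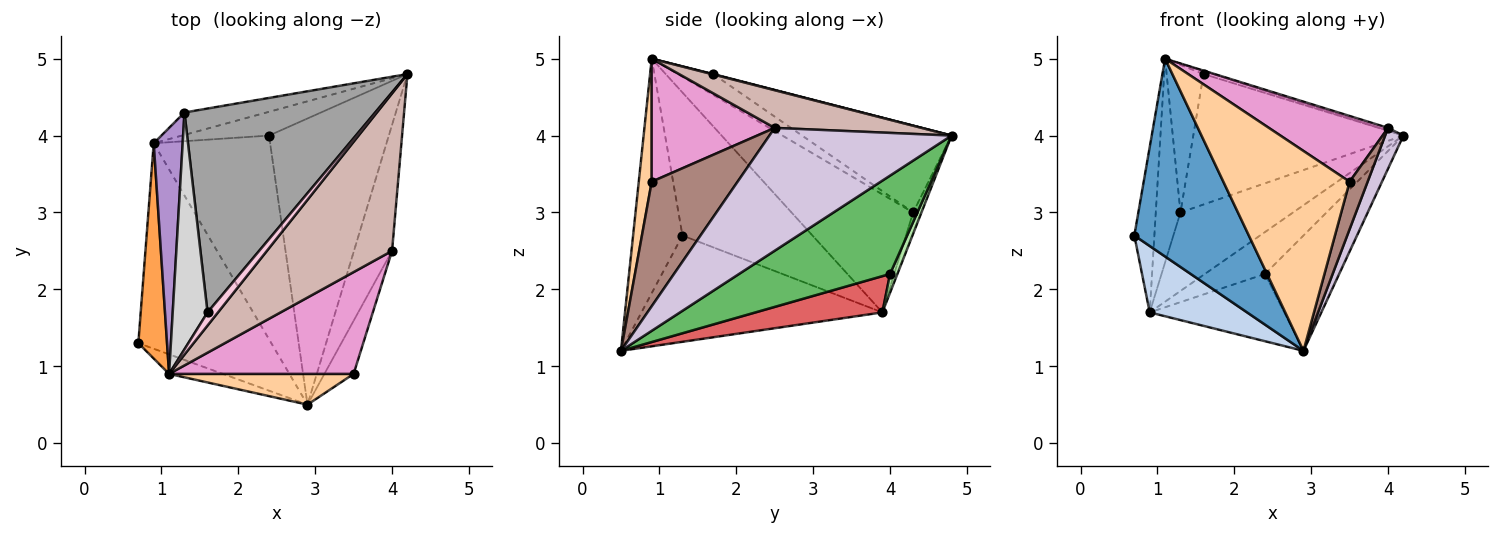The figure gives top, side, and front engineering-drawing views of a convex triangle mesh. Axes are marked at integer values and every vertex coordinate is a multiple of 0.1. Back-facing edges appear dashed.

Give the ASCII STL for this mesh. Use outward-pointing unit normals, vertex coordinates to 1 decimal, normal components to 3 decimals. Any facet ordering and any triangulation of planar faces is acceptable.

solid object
 facet normal -0.394 -0.915 -0.090
  outer loop
   vertex 1.1 0.9 5.0
   vertex 0.7 1.3 2.7
   vertex 2.9 0.5 1.2
  endloop
 endfacet
 facet normal -0.605 -0.245 -0.757
  outer loop
   vertex 0.9 3.9 1.7
   vertex 2.9 0.5 1.2
   vertex 0.7 1.3 2.7
  endloop
 endfacet
 facet normal -0.969 0.149 0.195
  outer loop
   vertex 0.9 3.9 1.7
   vertex 0.7 1.3 2.7
   vertex 1.1 0.9 5.0
  endloop
 endfacet
 facet normal 0.101 -0.983 0.151
  outer loop
   vertex 3.5 0.9 3.4
   vertex 1.1 0.9 5.0
   vertex 2.9 0.5 1.2
  endloop
 endfacet
 facet normal 0.606 0.297 -0.738
  outer loop
   vertex 2.4 4.0 2.2
   vertex 4.2 4.8 4.0
   vertex 2.9 0.5 1.2
  endloop
 endfacet
 facet normal 0.106 0.865 -0.490
  outer loop
   vertex 2.4 4.0 2.2
   vertex 0.9 3.9 1.7
   vertex 4.2 4.8 4.0
  endloop
 endfacet
 facet normal 0.283 0.301 -0.911
  outer loop
   vertex 2.4 4.0 2.2
   vertex 2.9 0.5 1.2
   vertex 0.9 3.9 1.7
  endloop
 endfacet
 facet normal -0.071 0.959 -0.273
  outer loop
   vertex 1.3 4.3 3.0
   vertex 4.2 4.8 4.0
   vertex 0.9 3.9 1.7
  endloop
 endfacet
 facet normal -0.953 0.193 0.234
  outer loop
   vertex 1.3 4.3 3.0
   vertex 0.9 3.9 1.7
   vertex 1.1 0.9 5.0
  endloop
 endfacet
 facet normal 0.951 -0.095 -0.295
  outer loop
   vertex 4.0 2.5 4.1
   vertex 2.9 0.5 1.2
   vertex 4.2 4.8 4.0
  endloop
 endfacet
 facet normal 0.954 -0.200 -0.224
  outer loop
   vertex 4.0 2.5 4.1
   vertex 3.5 0.9 3.4
   vertex 2.9 0.5 1.2
  endloop
 endfacet
 facet normal 0.288 0.017 0.957
  outer loop
   vertex 4.0 2.5 4.1
   vertex 4.2 4.8 4.0
   vertex 1.1 0.9 5.0
  endloop
 endfacet
 facet normal 0.489 -0.473 0.733
  outer loop
   vertex 4.0 2.5 4.1
   vertex 1.1 0.9 5.0
   vertex 3.5 0.9 3.4
  endloop
 endfacet
 facet normal 0.037 0.221 0.975
  outer loop
   vertex 1.6 1.7 4.8
   vertex 1.1 0.9 5.0
   vertex 4.2 4.8 4.0
  endloop
 endfacet
 facet normal -0.358 0.503 0.787
  outer loop
   vertex 1.6 1.7 4.8
   vertex 4.2 4.8 4.0
   vertex 1.3 4.3 3.0
  endloop
 endfacet
 facet normal -0.452 0.472 0.757
  outer loop
   vertex 1.6 1.7 4.8
   vertex 1.3 4.3 3.0
   vertex 1.1 0.9 5.0
  endloop
 endfacet
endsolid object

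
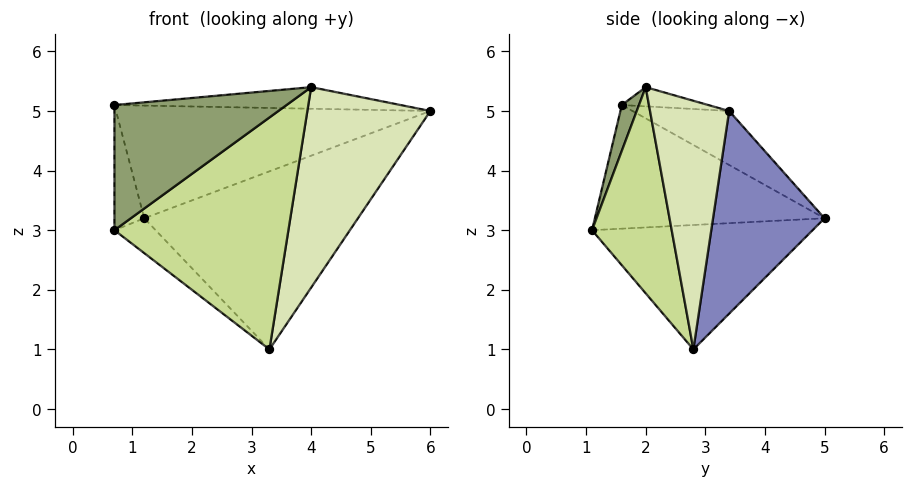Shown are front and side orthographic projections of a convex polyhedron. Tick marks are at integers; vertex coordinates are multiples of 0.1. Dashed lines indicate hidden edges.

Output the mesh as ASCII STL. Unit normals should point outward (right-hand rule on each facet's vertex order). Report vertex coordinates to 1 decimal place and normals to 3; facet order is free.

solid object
 facet normal -0.654 0.122 -0.746
  outer loop
   vertex 3.3 2.8 1.0
   vertex 0.7 1.1 3.0
   vertex 1.2 5.0 3.2
  endloop
 endfacet
 facet normal 0.423 0.810 -0.407
  outer loop
   vertex 3.3 2.8 1.0
   vertex 1.2 5.0 3.2
   vertex 6.0 3.4 5.0
  endloop
 endfacet
 facet normal -0.991 0.129 -0.031
  outer loop
   vertex 0.7 1.6 5.1
   vertex 1.2 5.0 3.2
   vertex 0.7 1.1 3.0
  endloop
 endfacet
 facet normal -0.153 0.499 0.853
  outer loop
   vertex 0.7 1.6 5.1
   vertex 6.0 3.4 5.0
   vertex 1.2 5.0 3.2
  endloop
 endfacet
 facet normal 0.096 -0.968 0.231
  outer loop
   vertex 4.0 2.0 5.4
   vertex 0.7 1.6 5.1
   vertex 0.7 1.1 3.0
  endloop
 endfacet
 facet normal -0.134 0.445 0.885
  outer loop
   vertex 4.0 2.0 5.4
   vertex 6.0 3.4 5.0
   vertex 0.7 1.6 5.1
  endloop
 endfacet
 facet normal 0.406 -0.886 -0.226
  outer loop
   vertex 4.0 2.0 5.4
   vertex 0.7 1.1 3.0
   vertex 3.3 2.8 1.0
  endloop
 endfacet
 facet normal 0.526 -0.818 -0.232
  outer loop
   vertex 4.0 2.0 5.4
   vertex 3.3 2.8 1.0
   vertex 6.0 3.4 5.0
  endloop
 endfacet
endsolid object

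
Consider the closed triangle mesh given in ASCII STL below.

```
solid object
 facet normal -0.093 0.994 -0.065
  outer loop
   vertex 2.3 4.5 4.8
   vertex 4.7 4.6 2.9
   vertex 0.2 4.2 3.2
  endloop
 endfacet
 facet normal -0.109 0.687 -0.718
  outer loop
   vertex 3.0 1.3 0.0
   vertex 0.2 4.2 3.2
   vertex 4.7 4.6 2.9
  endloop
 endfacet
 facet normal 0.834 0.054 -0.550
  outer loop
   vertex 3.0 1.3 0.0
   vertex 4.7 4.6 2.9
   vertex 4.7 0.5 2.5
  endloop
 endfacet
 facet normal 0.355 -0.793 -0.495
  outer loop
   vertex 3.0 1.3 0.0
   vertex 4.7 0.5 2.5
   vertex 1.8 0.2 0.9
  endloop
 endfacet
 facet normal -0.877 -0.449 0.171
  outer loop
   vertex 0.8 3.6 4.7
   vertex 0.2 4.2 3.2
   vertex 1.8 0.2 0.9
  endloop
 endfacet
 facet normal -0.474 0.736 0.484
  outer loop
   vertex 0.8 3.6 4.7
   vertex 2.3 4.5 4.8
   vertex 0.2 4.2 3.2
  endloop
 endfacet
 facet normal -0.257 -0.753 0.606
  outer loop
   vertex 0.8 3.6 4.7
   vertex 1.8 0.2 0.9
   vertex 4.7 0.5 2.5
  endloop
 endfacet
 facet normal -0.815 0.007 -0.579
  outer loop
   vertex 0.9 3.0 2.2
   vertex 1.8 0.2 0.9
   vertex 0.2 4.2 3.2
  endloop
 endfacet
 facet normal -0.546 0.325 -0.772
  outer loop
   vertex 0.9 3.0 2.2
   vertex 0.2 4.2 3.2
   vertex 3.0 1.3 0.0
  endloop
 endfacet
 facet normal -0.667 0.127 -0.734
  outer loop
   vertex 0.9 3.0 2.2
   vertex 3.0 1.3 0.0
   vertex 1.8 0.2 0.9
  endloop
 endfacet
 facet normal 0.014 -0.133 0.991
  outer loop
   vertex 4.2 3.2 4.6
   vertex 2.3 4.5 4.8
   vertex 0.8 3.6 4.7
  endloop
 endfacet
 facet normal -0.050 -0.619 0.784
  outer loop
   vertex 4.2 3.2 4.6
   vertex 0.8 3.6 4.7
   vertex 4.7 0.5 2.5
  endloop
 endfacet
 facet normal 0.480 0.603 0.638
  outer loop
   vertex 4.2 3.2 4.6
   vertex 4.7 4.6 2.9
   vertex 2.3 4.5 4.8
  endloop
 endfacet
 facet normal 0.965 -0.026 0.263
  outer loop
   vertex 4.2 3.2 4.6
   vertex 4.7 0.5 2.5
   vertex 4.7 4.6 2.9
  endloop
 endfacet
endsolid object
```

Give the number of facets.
14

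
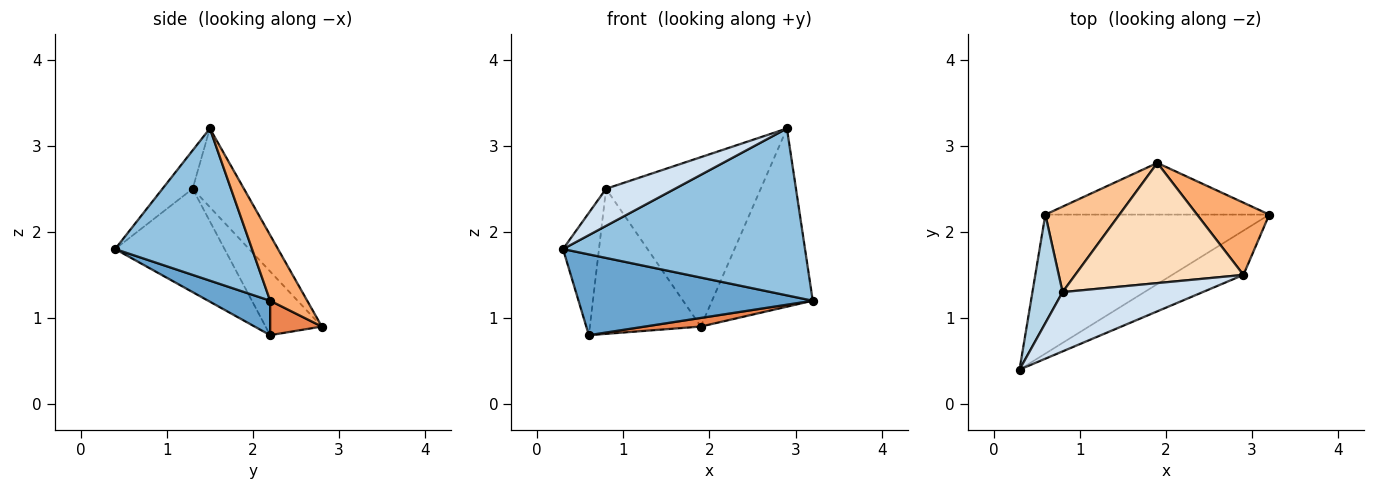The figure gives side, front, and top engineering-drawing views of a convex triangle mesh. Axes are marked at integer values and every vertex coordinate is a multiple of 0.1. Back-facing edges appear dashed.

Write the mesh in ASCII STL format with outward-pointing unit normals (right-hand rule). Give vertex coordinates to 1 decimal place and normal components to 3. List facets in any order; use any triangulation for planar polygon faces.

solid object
 facet normal 0.132 -0.498 -0.857
  outer loop
   vertex 0.6 2.2 0.8
   vertex 3.2 2.2 1.2
   vertex 0.3 0.4 1.8
  endloop
 endfacet
 facet normal 0.480 -0.848 -0.225
  outer loop
   vertex 2.9 1.5 3.2
   vertex 0.3 0.4 1.8
   vertex 3.2 2.2 1.2
  endloop
 endfacet
 facet normal -0.916 0.301 0.267
  outer loop
   vertex 0.8 1.3 2.5
   vertex 0.6 2.2 0.8
   vertex 0.3 0.4 1.8
  endloop
 endfacet
 facet normal -0.226 -0.517 0.826
  outer loop
   vertex 0.8 1.3 2.5
   vertex 0.3 0.4 1.8
   vertex 2.9 1.5 3.2
  endloop
 endfacet
 facet normal 0.150 -0.163 -0.975
  outer loop
   vertex 1.9 2.8 0.9
   vertex 3.2 2.2 1.2
   vertex 0.6 2.2 0.8
  endloop
 endfacet
 facet normal 0.323 0.877 0.355
  outer loop
   vertex 1.9 2.8 0.9
   vertex 2.9 1.5 3.2
   vertex 3.2 2.2 1.2
  endloop
 endfacet
 facet normal -0.400 0.790 0.465
  outer loop
   vertex 1.9 2.8 0.9
   vertex 0.6 2.2 0.8
   vertex 0.8 1.3 2.5
  endloop
 endfacet
 facet normal -0.261 0.787 0.559
  outer loop
   vertex 1.9 2.8 0.9
   vertex 0.8 1.3 2.5
   vertex 2.9 1.5 3.2
  endloop
 endfacet
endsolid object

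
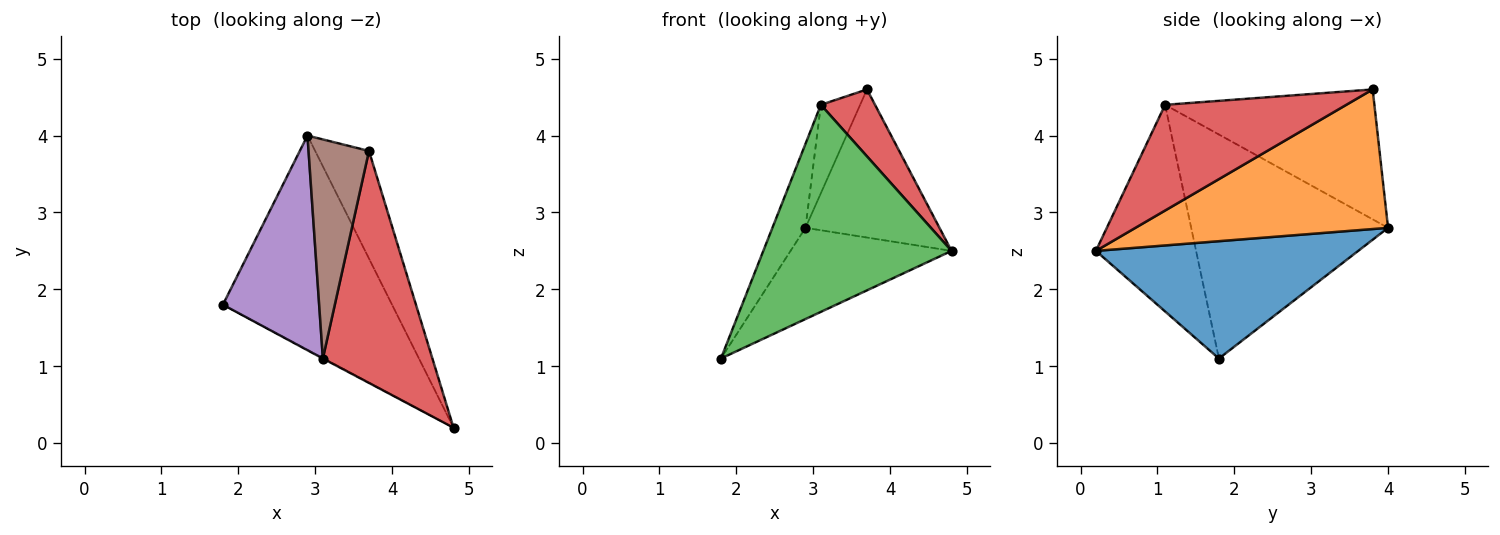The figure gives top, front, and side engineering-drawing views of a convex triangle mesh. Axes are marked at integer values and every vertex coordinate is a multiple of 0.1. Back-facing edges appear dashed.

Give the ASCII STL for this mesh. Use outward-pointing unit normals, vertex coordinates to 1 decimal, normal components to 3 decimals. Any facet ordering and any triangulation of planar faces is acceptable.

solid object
 facet normal 0.538 0.330 -0.776
  outer loop
   vertex 2.9 4.0 2.8
   vertex 4.8 0.2 2.5
   vertex 1.8 1.8 1.1
  endloop
 endfacet
 facet normal 0.836 0.444 -0.322
  outer loop
   vertex 2.9 4.0 2.8
   vertex 3.7 3.8 4.6
   vertex 4.8 0.2 2.5
  endloop
 endfacet
 facet normal -0.470 -0.883 -0.002
  outer loop
   vertex 3.1 1.1 4.4
   vertex 1.8 1.8 1.1
   vertex 4.8 0.2 2.5
  endloop
 endfacet
 facet normal 0.680 -0.203 0.705
  outer loop
   vertex 3.1 1.1 4.4
   vertex 4.8 0.2 2.5
   vertex 3.7 3.8 4.6
  endloop
 endfacet
 facet normal -0.908 0.153 0.390
  outer loop
   vertex 3.1 1.1 4.4
   vertex 2.9 4.0 2.8
   vertex 1.8 1.8 1.1
  endloop
 endfacet
 facet normal -0.894 0.168 0.416
  outer loop
   vertex 3.1 1.1 4.4
   vertex 3.7 3.8 4.6
   vertex 2.9 4.0 2.8
  endloop
 endfacet
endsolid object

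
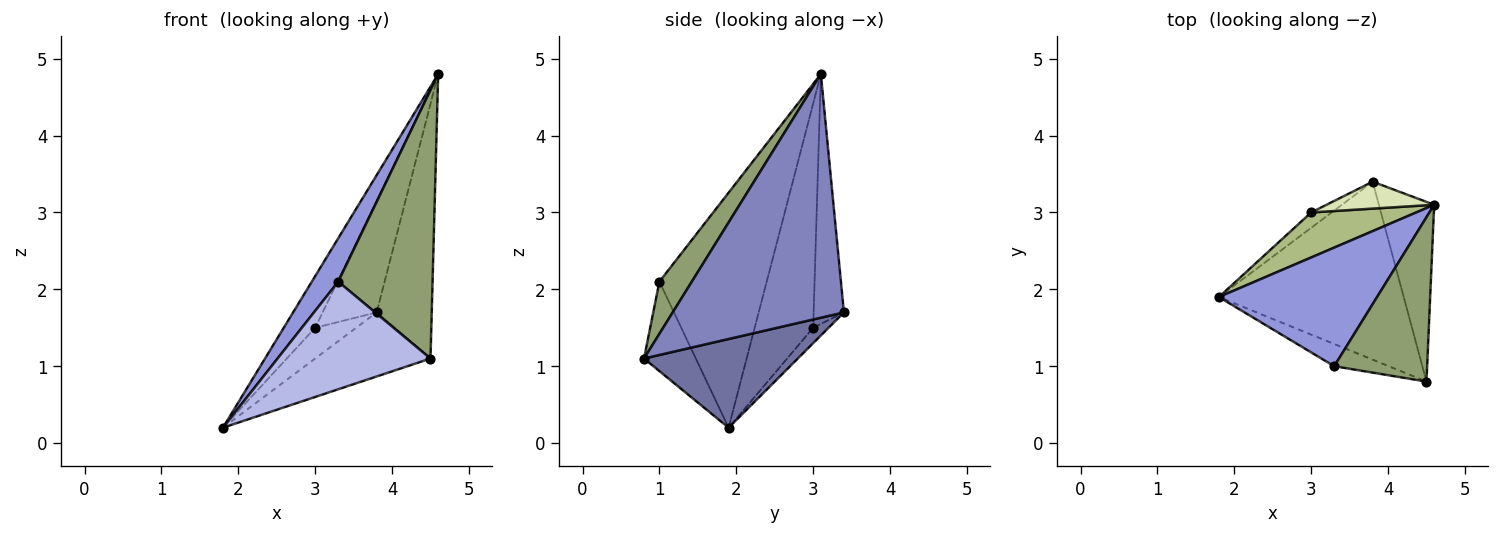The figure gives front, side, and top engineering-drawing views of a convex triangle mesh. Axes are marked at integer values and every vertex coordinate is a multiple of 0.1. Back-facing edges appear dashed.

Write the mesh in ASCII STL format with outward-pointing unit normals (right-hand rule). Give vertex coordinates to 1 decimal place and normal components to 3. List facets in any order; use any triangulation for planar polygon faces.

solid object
 facet normal 0.412 0.309 -0.857
  outer loop
   vertex 3.8 3.4 1.7
   vertex 4.5 0.8 1.1
   vertex 1.8 1.9 0.2
  endloop
 endfacet
 facet normal 0.931 0.299 -0.211
  outer loop
   vertex 3.8 3.4 1.7
   vertex 4.6 3.1 4.8
   vertex 4.5 0.8 1.1
  endloop
 endfacet
 facet normal -0.813 -0.200 0.547
  outer loop
   vertex 3.3 1.0 2.1
   vertex 4.6 3.1 4.8
   vertex 1.8 1.9 0.2
  endloop
 endfacet
 facet normal -0.315 -0.930 -0.192
  outer loop
   vertex 3.3 1.0 2.1
   vertex 1.8 1.9 0.2
   vertex 4.5 0.8 1.1
  endloop
 endfacet
 facet normal 0.281 -0.818 0.501
  outer loop
   vertex 3.3 1.0 2.1
   vertex 4.5 0.8 1.1
   vertex 4.6 3.1 4.8
  endloop
 endfacet
 facet normal -0.814 0.437 0.382
  outer loop
   vertex 3.0 3.0 1.5
   vertex 1.8 1.9 0.2
   vertex 4.6 3.1 4.8
  endloop
 endfacet
 facet normal -0.318 0.848 -0.424
  outer loop
   vertex 3.0 3.0 1.5
   vertex 3.8 3.4 1.7
   vertex 1.8 1.9 0.2
  endloop
 endfacet
 facet normal -0.478 0.854 0.206
  outer loop
   vertex 3.0 3.0 1.5
   vertex 4.6 3.1 4.8
   vertex 3.8 3.4 1.7
  endloop
 endfacet
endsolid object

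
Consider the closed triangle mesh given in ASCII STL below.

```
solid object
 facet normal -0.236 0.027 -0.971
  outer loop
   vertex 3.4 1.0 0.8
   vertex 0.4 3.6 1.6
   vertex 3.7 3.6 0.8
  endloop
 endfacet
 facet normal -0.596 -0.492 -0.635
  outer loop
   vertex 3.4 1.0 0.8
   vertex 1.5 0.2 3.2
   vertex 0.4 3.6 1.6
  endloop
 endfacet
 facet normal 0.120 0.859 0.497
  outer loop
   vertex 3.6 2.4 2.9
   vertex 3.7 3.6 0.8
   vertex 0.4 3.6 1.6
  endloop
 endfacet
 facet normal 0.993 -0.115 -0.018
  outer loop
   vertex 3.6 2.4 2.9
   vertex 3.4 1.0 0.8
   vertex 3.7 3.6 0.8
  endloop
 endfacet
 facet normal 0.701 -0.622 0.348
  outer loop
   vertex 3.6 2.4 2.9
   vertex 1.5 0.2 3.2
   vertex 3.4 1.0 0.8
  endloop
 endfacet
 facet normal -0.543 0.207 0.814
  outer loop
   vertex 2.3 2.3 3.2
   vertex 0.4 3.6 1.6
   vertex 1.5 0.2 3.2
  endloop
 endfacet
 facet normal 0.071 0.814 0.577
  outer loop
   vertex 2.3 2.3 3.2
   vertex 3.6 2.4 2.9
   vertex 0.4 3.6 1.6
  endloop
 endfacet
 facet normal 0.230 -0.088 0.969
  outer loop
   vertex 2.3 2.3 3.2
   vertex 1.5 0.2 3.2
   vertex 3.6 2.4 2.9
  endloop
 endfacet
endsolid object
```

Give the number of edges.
12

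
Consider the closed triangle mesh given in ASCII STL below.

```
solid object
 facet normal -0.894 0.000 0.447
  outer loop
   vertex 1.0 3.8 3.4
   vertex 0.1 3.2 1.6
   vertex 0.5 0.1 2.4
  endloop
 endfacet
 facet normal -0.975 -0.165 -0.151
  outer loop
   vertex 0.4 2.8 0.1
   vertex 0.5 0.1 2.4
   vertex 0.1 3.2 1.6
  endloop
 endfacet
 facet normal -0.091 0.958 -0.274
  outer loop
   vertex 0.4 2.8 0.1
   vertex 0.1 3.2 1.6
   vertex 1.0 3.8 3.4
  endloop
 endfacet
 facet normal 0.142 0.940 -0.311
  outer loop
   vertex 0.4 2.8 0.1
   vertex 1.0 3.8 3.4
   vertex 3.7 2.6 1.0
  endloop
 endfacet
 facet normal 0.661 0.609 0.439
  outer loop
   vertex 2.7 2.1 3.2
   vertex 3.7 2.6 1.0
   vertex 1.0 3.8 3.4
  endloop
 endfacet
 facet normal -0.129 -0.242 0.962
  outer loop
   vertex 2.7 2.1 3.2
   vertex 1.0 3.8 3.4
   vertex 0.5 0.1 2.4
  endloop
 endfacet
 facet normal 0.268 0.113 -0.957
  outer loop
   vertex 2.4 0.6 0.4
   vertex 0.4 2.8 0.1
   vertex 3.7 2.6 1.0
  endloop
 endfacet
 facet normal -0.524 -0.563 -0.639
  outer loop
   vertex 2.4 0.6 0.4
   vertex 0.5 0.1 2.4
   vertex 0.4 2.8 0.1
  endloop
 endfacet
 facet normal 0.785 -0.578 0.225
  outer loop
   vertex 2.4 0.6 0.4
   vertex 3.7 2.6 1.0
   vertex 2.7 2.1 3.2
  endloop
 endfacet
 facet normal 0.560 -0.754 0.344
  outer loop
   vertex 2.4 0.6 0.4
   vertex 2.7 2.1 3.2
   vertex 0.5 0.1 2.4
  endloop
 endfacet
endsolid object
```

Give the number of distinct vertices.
7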